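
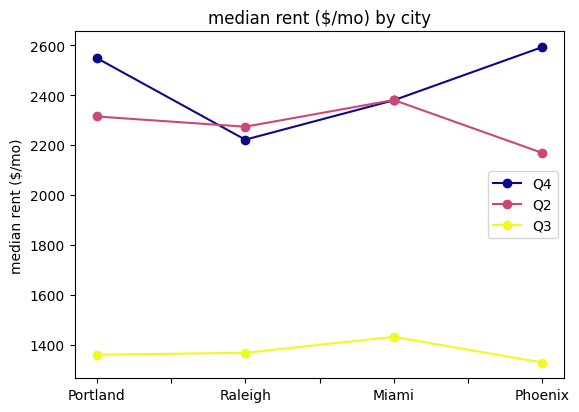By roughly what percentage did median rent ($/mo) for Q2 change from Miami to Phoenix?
Miami ≈ 2400, Phoenix ≈ 2200; (2200 − 2400) / 2400 ≈ -8.3%.

≈ -8.3%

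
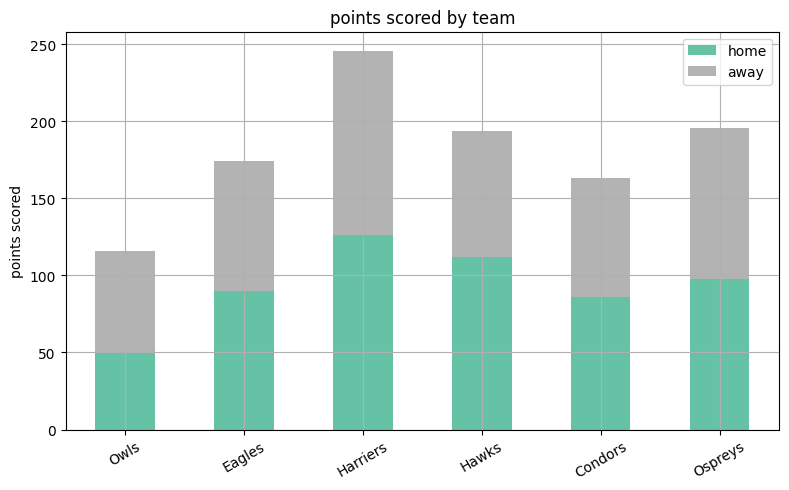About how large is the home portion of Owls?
≈ 50

home top ≈ 50, bottom ≈ 0; segment ≈ 50.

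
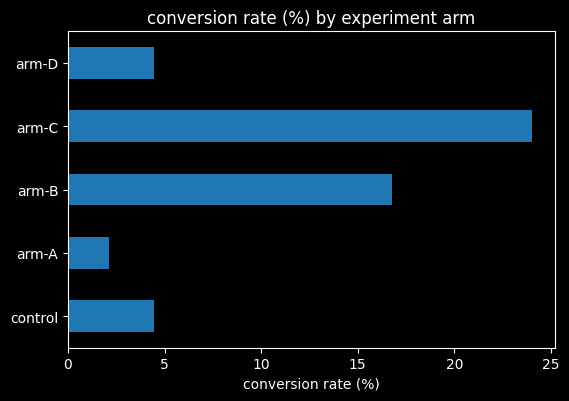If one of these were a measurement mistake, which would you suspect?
arm-C ≈ 24; the rest sit between ≈ 2 and ≈ 16.

arm-C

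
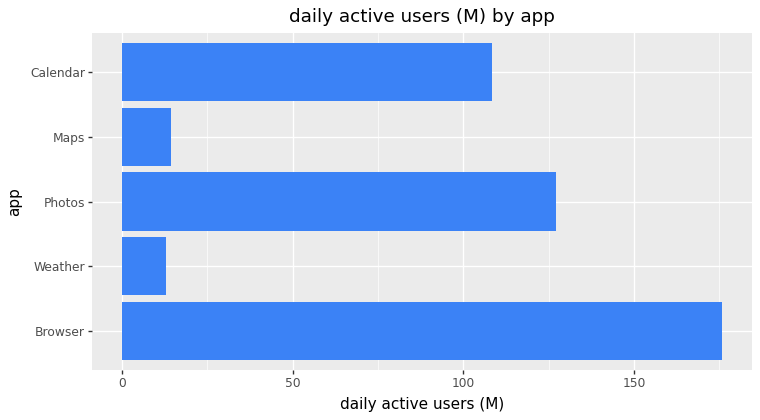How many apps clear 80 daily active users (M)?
Above 80: Browser, Photos, Calendar.

3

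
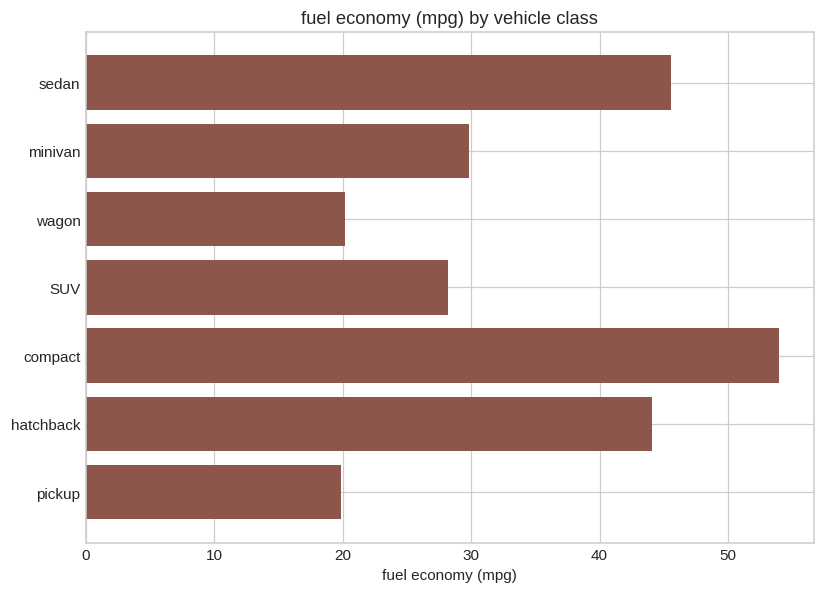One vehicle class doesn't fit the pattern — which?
compact

compact ≈ 55; the rest sit between ≈ 20 and ≈ 45.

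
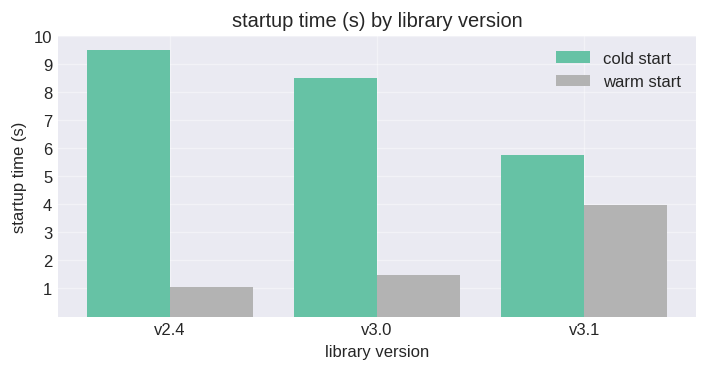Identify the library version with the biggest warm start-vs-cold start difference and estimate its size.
v2.4: warm start ≈ 1, cold start ≈ 10 → gap ≈ 9. Next-largest (v3.0) is only ≈ 7.

v2.4, ≈ 9 s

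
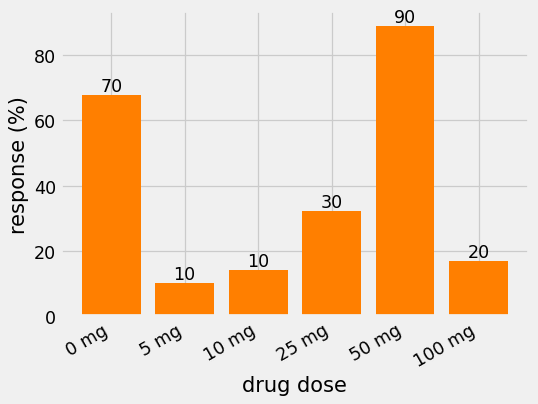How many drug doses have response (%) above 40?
2

Above 40: 0 mg, 50 mg.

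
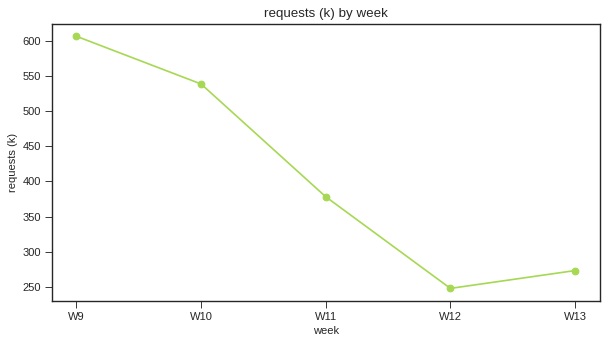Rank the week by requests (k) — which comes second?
W10

Top 3: W9 ≈ 600, W10 ≈ 550, W11 ≈ 400.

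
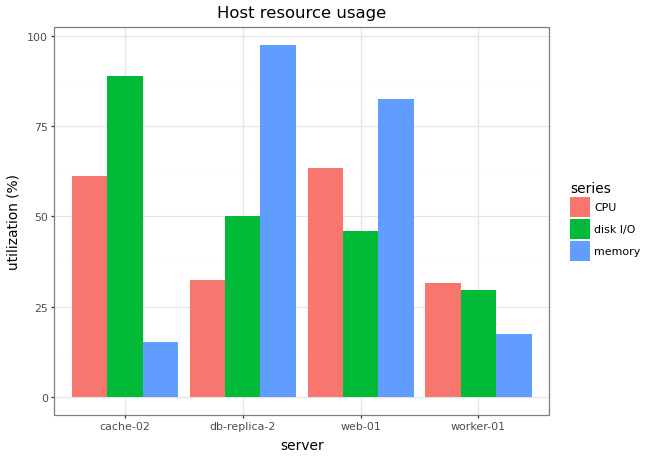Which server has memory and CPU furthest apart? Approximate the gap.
db-replica-2: memory ≈ 100, CPU ≈ 30 → gap ≈ 70. Next-largest (cache-02) is only ≈ 40.

db-replica-2, ≈ 70 %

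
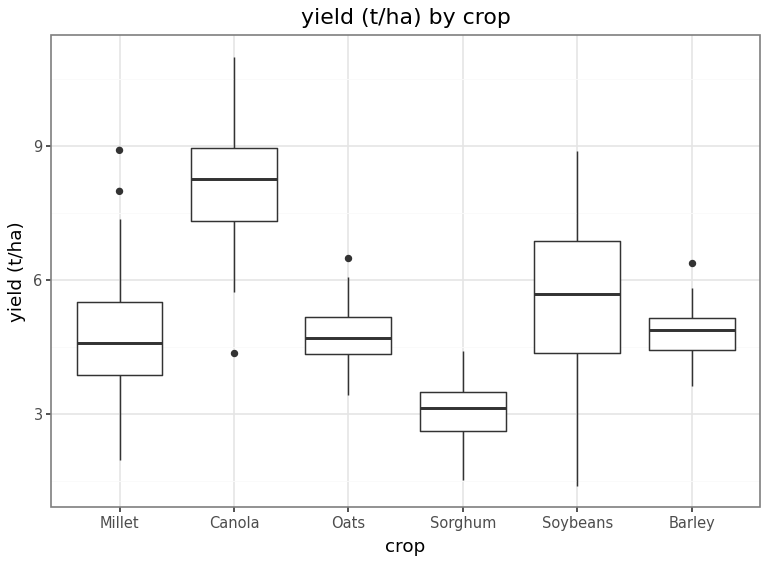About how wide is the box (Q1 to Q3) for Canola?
Q3 ≈ 9.0, Q1 ≈ 7.5; IQR ≈ 1.5.

≈ 1.5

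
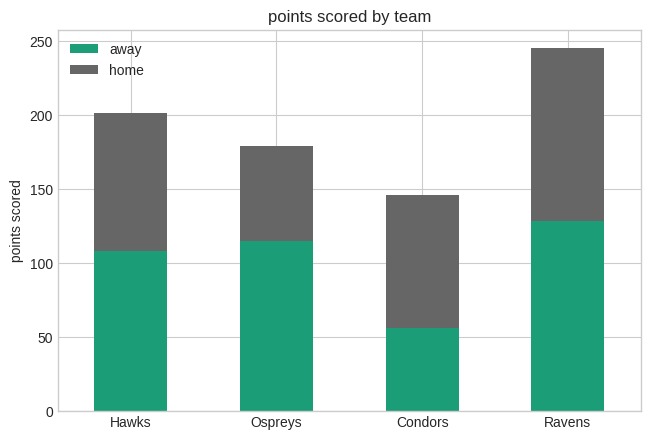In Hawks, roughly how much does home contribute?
home top ≈ 200, bottom ≈ 100; segment ≈ 100.

≈ 100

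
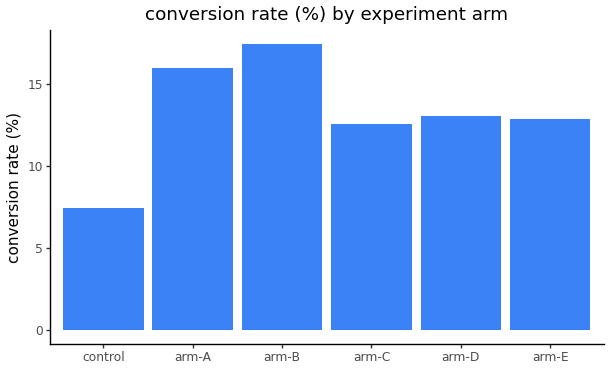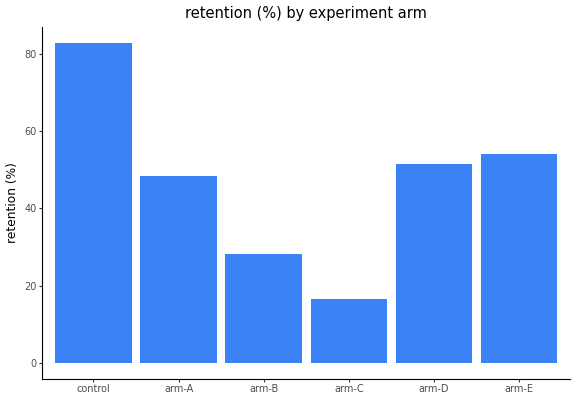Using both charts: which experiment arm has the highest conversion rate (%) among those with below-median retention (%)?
Chart 2 median retention (%) ≈ 50; below-median experiment arms: arm-A, arm-B, arm-C. Among those, arm-B has the highest conversion rate (%) (≈ 18).

arm-B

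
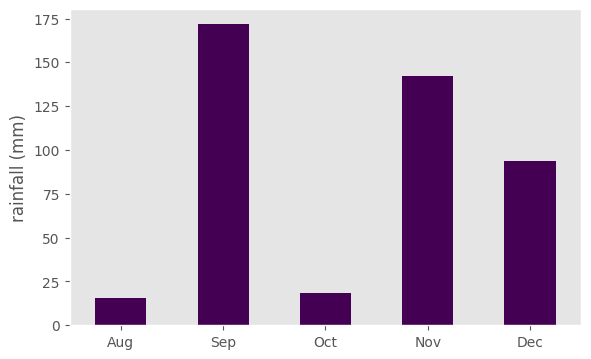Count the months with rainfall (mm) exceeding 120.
2

Above 120: Sep, Nov.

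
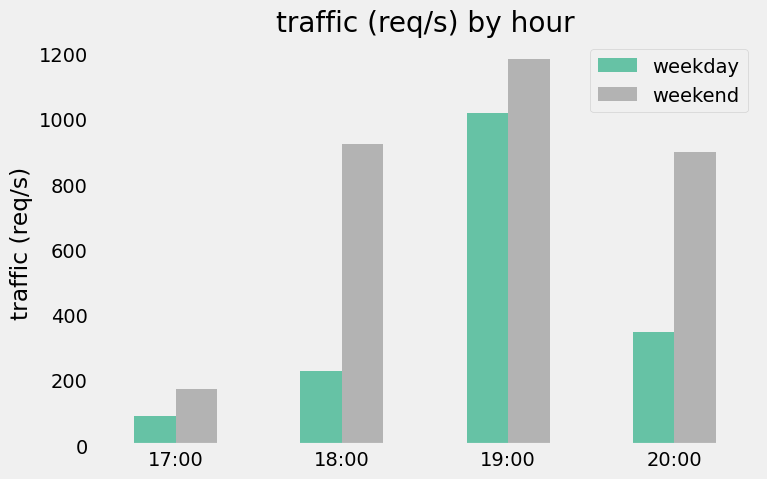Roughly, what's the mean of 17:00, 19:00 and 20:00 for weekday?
(100 + 1000 + 300) / 3 ≈ 467.

≈ 467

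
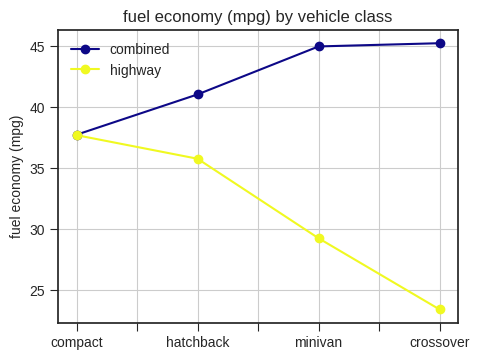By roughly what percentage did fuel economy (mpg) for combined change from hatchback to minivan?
hatchback ≈ 42, minivan ≈ 46; (46 − 42) / 42 ≈ +9.5%.

≈ +9.5%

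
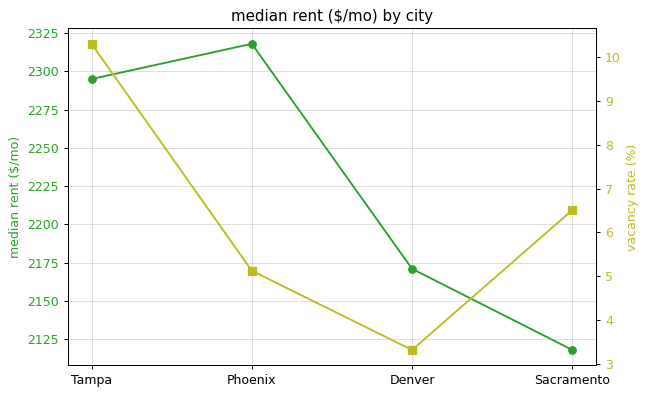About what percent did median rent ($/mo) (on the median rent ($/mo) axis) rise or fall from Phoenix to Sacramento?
Phoenix ≈ 2320, Sacramento ≈ 2120; (2120 − 2320) / 2320 ≈ -8.6%.

≈ -8.6%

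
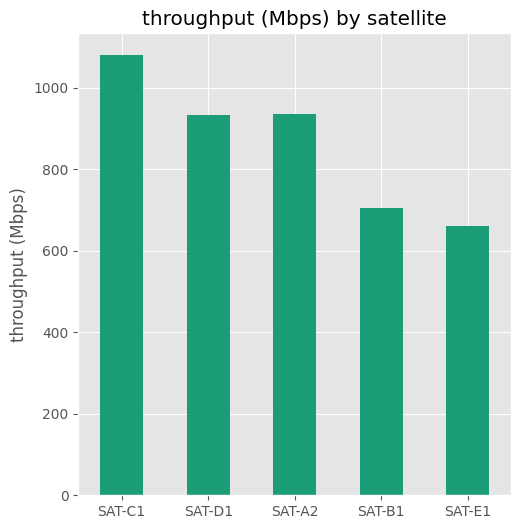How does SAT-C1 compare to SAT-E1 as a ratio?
≈ 1.57×

SAT-C1 ≈ 1100, SAT-E1 ≈ 700; 1100/700 ≈ 1.57.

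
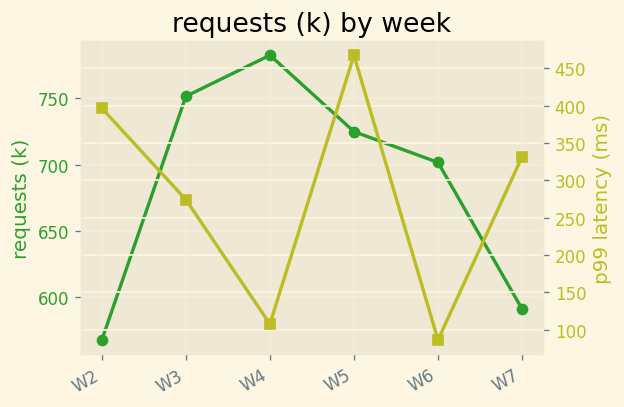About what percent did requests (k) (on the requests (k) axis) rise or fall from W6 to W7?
≈ -14.3%

W6 ≈ 700, W7 ≈ 600; (600 − 700) / 700 ≈ -14.3%.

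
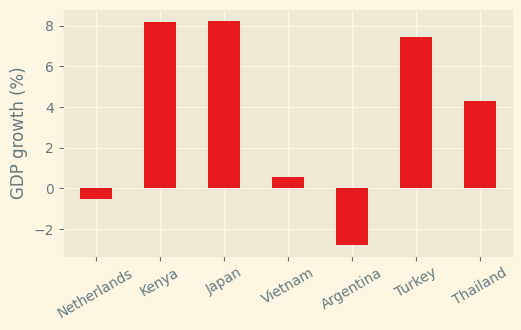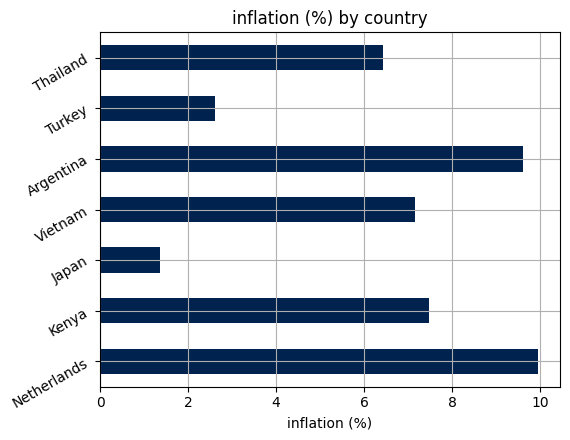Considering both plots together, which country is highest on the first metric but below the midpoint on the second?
Chart 2 median inflation (%) ≈ 7; below-median countries: Japan, Turkey, Thailand. Among those, Japan has the highest GDP growth (%) (≈ 8).

Japan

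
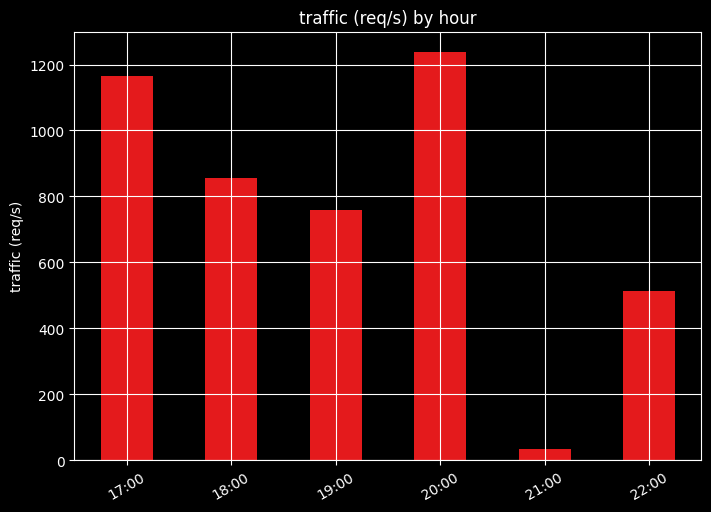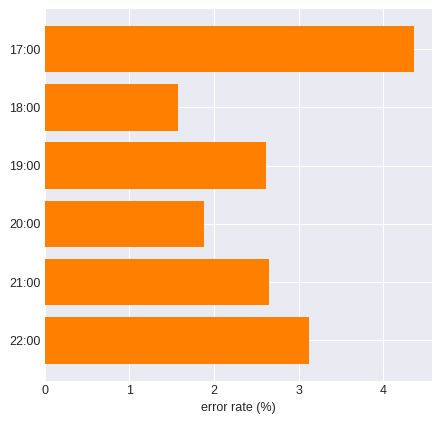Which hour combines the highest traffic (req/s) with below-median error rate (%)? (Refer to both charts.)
Chart 2 median error rate (%) ≈ 2.5; below-median hours: 18:00, 19:00, 20:00. Among those, 20:00 has the highest traffic (req/s) (≈ 1200).

20:00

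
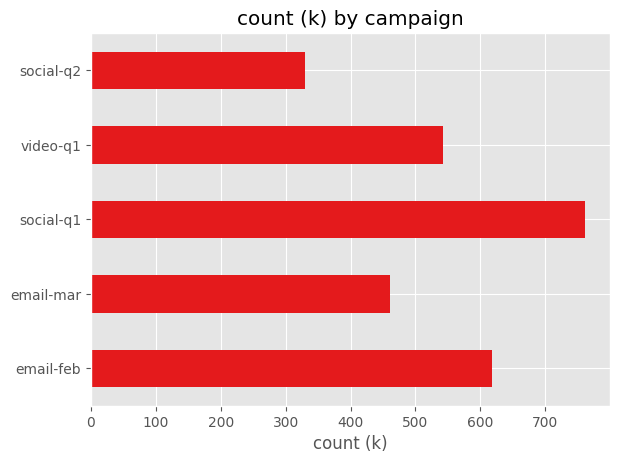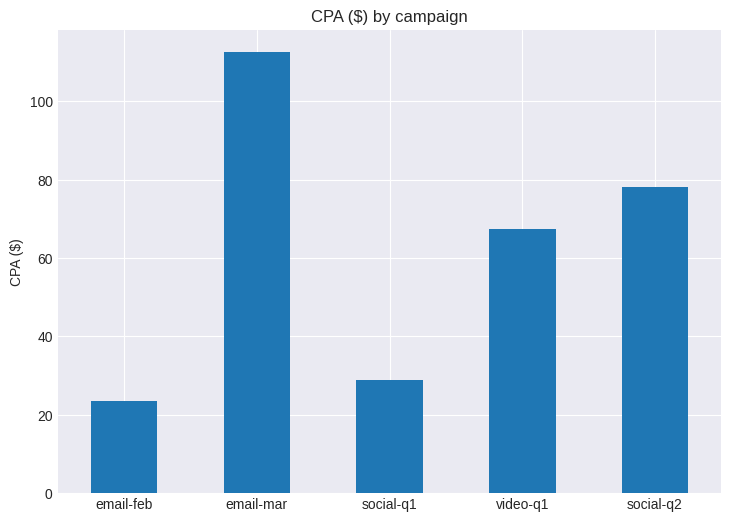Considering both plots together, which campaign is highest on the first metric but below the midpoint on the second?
social-q1

Chart 2 median CPA ($) ≈ 60; below-median campaigns: email-feb, social-q1. Among those, social-q1 has the highest count (k) (≈ 800).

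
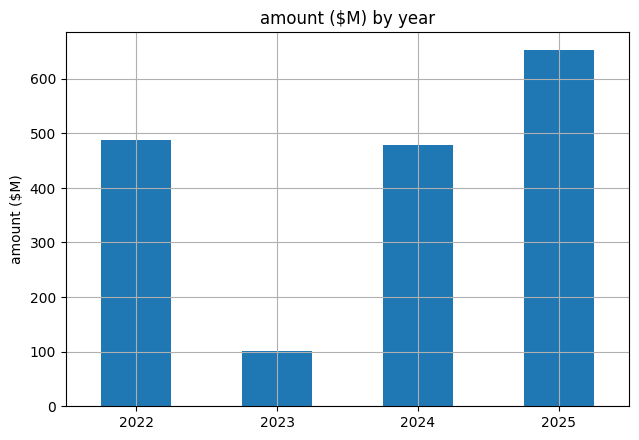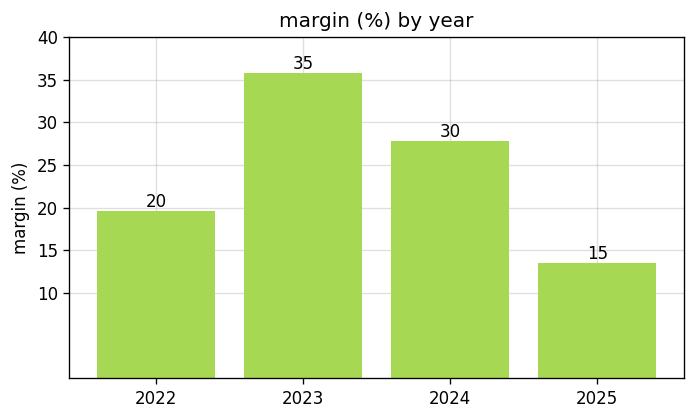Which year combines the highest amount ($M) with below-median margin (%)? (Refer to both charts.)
2025

Chart 2 median margin (%) ≈ 25; below-median years: 2022, 2025. Among those, 2025 has the highest amount ($M) (≈ 700).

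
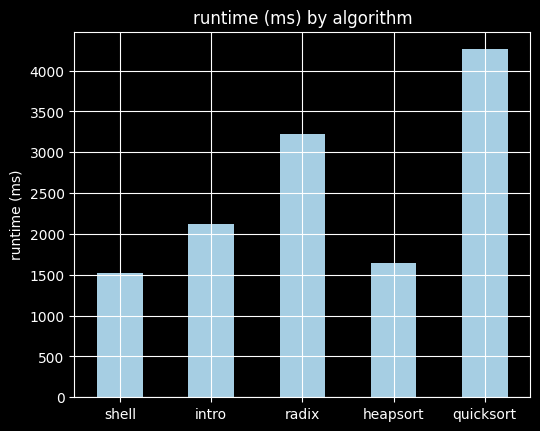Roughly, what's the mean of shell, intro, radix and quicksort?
≈ 2750

(1500 + 2000 + 3000 + 4500) / 4 ≈ 2750.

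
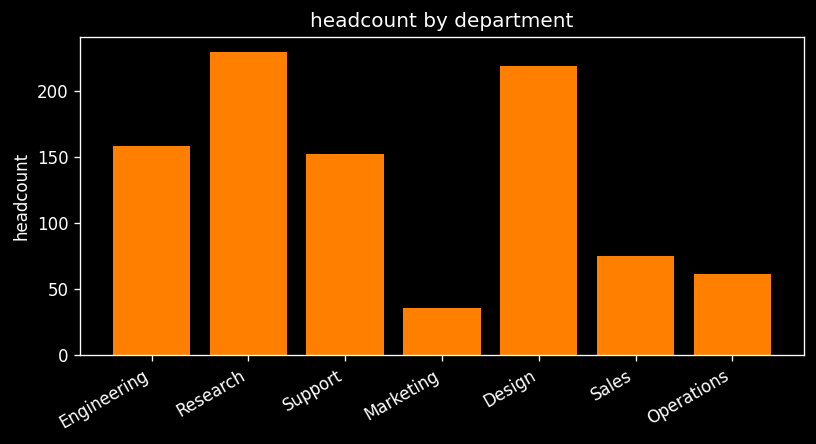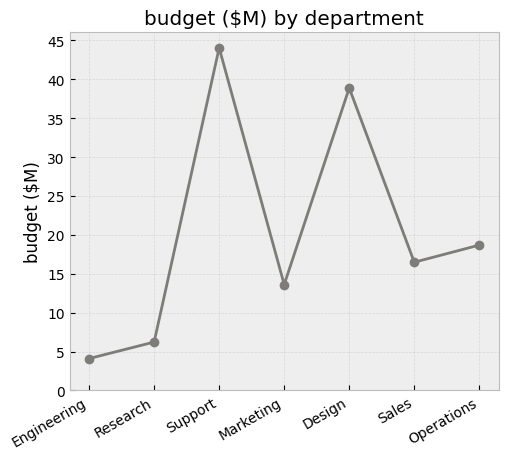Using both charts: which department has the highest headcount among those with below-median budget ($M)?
Research

Chart 2 median budget ($M) ≈ 15; below-median departments: Engineering, Research, Marketing. Among those, Research has the highest headcount (≈ 225).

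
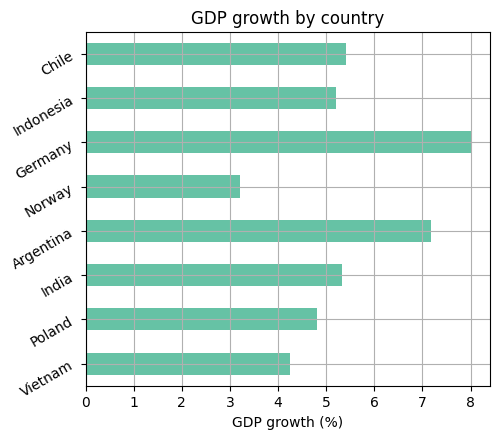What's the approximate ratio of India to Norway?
India ≈ 5, Norway ≈ 3; 5/3 ≈ 1.67.

≈ 1.67×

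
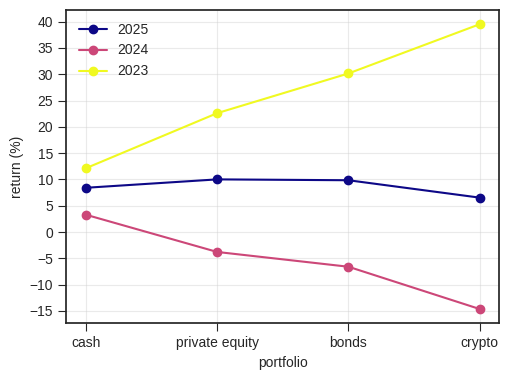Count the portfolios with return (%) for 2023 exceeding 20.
Above 20: private equity, bonds, crypto.

3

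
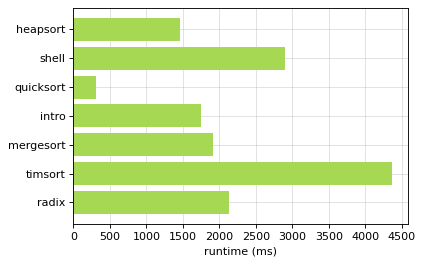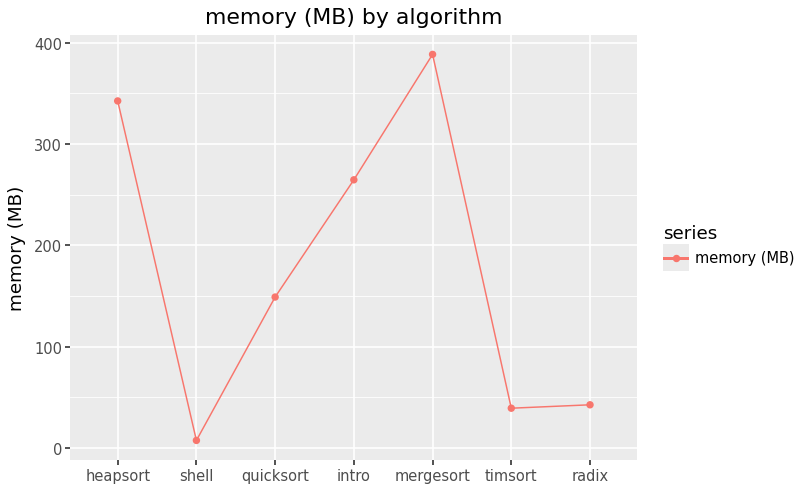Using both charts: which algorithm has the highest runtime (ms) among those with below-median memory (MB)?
timsort

Chart 2 median memory (MB) ≈ 150; below-median algorithms: shell, timsort, radix. Among those, timsort has the highest runtime (ms) (≈ 4500).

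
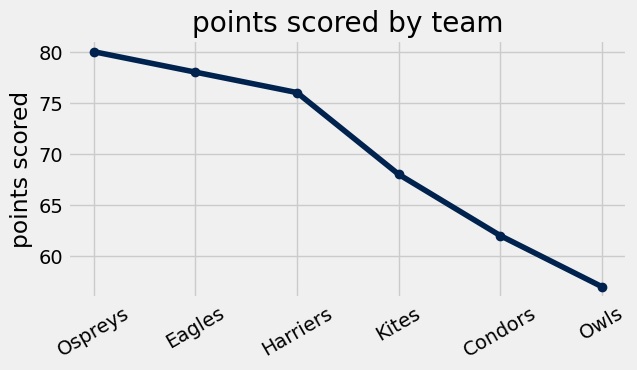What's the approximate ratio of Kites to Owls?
≈ 1.21×

Kites ≈ 68, Owls ≈ 56; 68/56 ≈ 1.21.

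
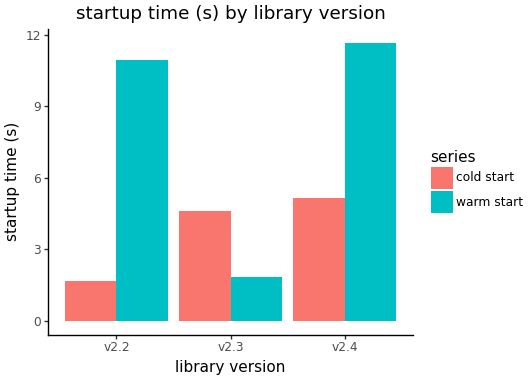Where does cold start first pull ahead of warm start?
v2.2: cold start ≈ 2 vs warm start ≈ 11 (not yet); v2.3: cold start ≈ 5 vs warm start ≈ 2 (first crossover).

v2.3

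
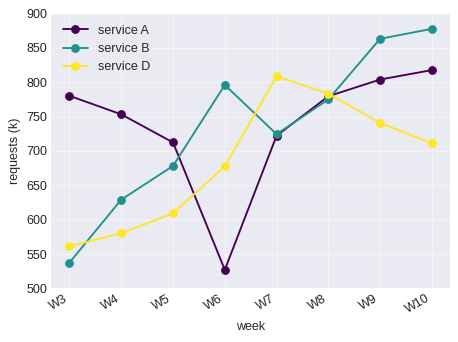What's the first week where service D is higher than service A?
W5: service D ≈ 600 vs service A ≈ 700 (not yet); W6: service D ≈ 700 vs service A ≈ 550 (first crossover).

W6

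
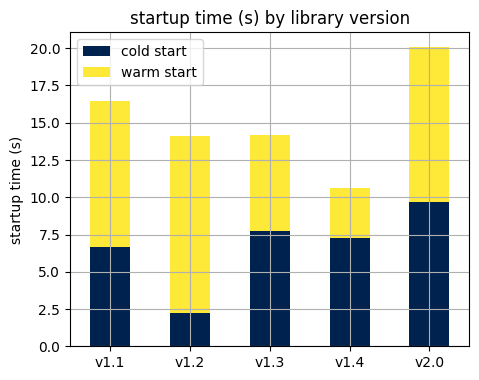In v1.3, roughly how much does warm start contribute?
≈ 6

warm start top ≈ 14, bottom ≈ 8; segment ≈ 6.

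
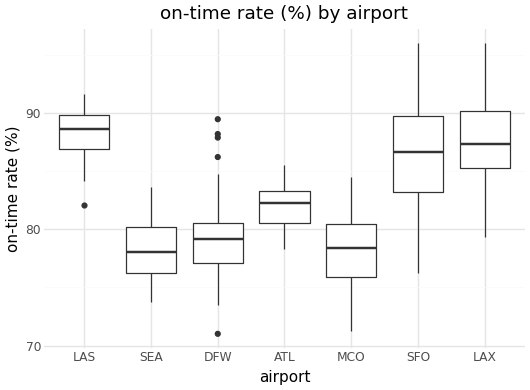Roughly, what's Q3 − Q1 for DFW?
≈ 4

Q3 ≈ 81, Q1 ≈ 77; IQR ≈ 4.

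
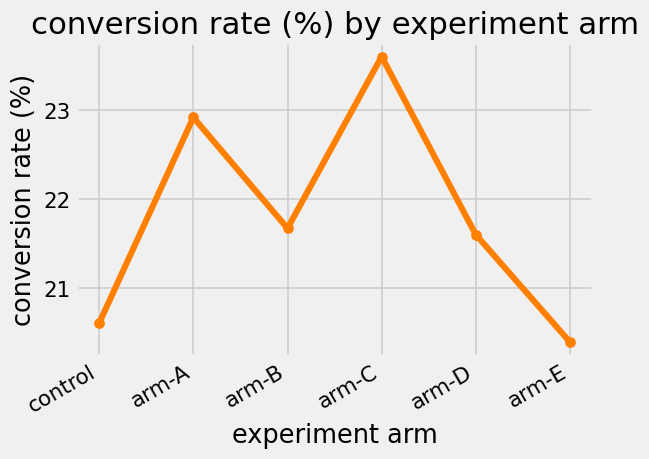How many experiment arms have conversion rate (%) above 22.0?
Above 22.0: arm-A, arm-C.

2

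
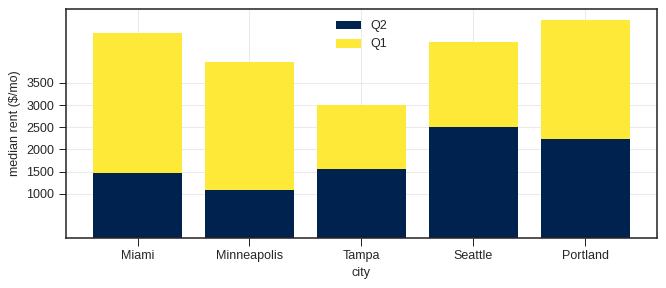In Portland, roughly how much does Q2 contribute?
Q2 top ≈ 2000, bottom ≈ 0; segment ≈ 2000.

≈ 2000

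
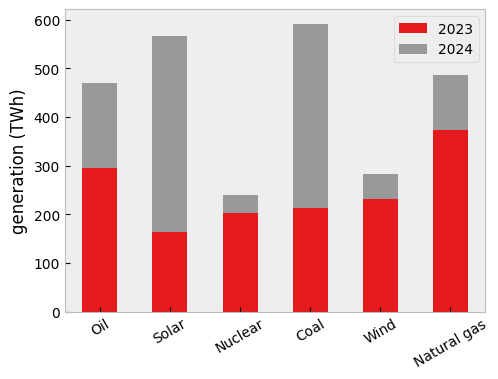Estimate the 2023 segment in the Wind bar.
≈ 250

2023 top ≈ 250, bottom ≈ 0; segment ≈ 250.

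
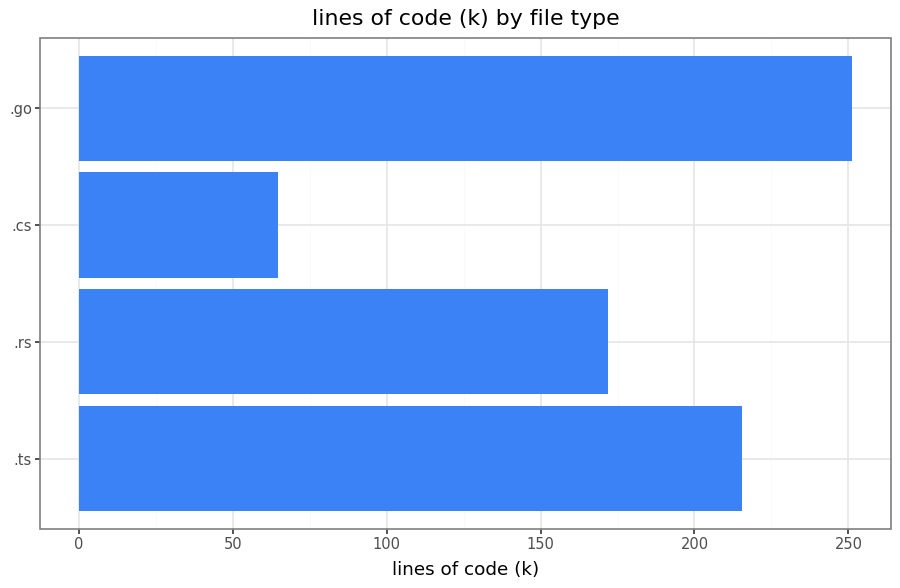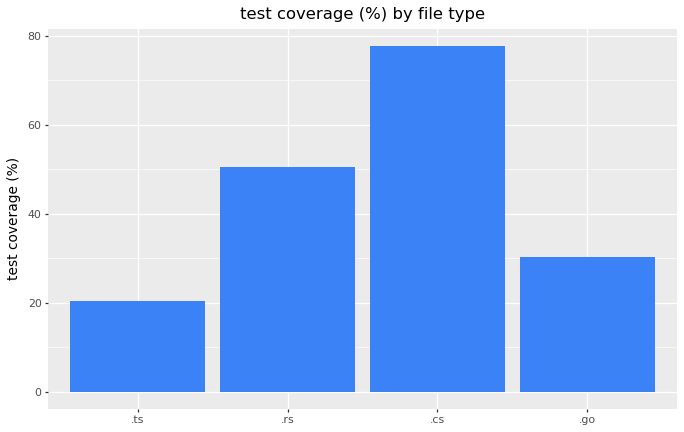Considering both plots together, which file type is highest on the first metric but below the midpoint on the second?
Chart 2 median test coverage (%) ≈ 40; below-median file types: .ts, .go. Among those, .go has the highest lines of code (k) (≈ 250).

.go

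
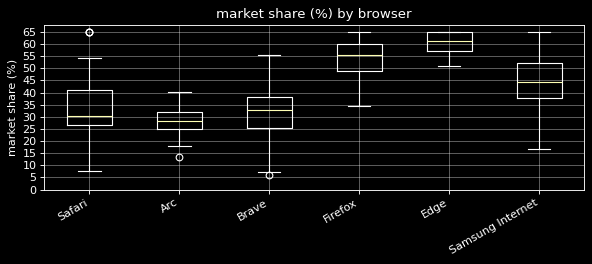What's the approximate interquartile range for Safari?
Q3 ≈ 40, Q1 ≈ 25; IQR ≈ 15.

≈ 15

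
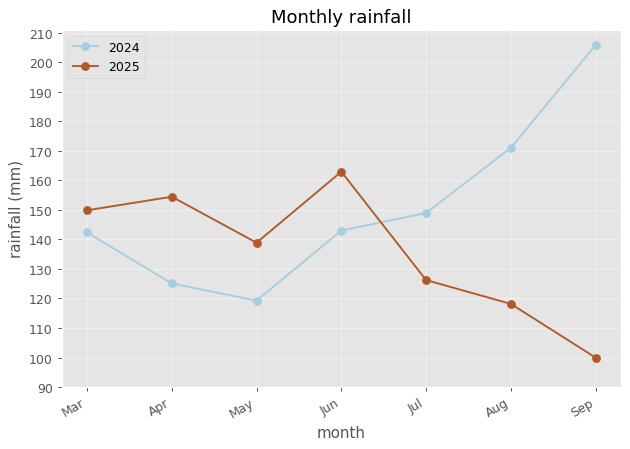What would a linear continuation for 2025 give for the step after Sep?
Last three: 130, 120, 100 → slope ≈ -15/step → next ≈ 85.

≈ 85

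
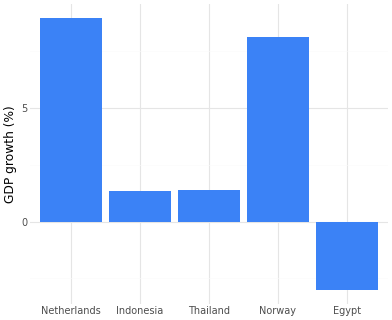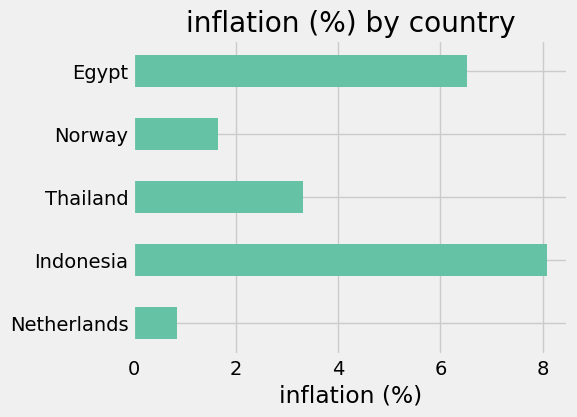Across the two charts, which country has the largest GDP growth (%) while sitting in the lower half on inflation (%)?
Chart 2 median inflation (%) ≈ 3; below-median countries: Netherlands, Norway. Among those, Netherlands has the highest GDP growth (%) (≈ 9).

Netherlands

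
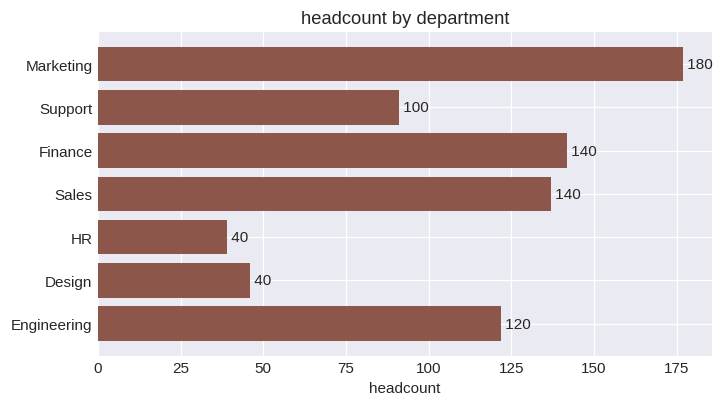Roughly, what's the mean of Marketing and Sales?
(180 + 140) / 2 ≈ 160.

≈ 160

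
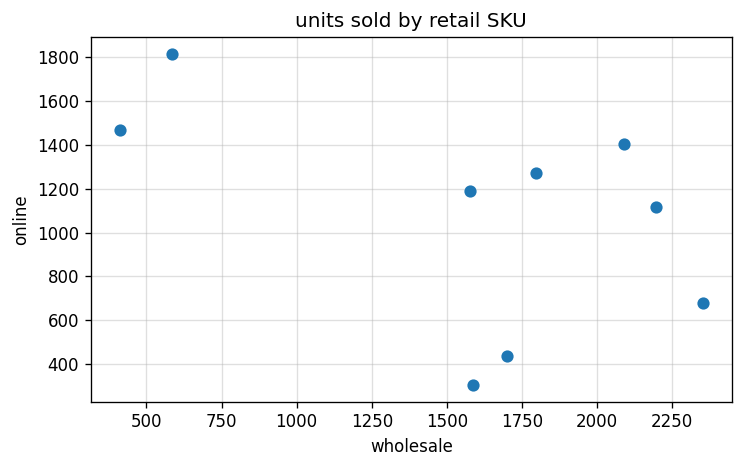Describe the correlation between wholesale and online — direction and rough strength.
negative, moderate

Points are negatively correlated; moderate (|r| ≈ 0.5).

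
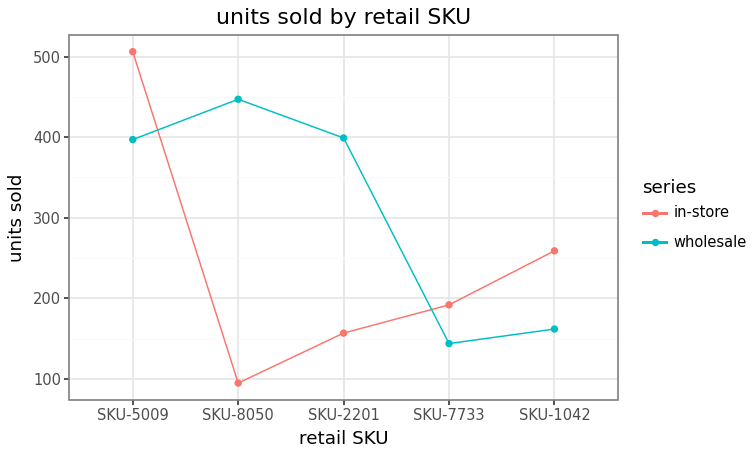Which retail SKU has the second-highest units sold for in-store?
SKU-1042

Top 3 for in-store: SKU-5009 ≈ 500, SKU-1042 ≈ 250, SKU-7733 ≈ 200.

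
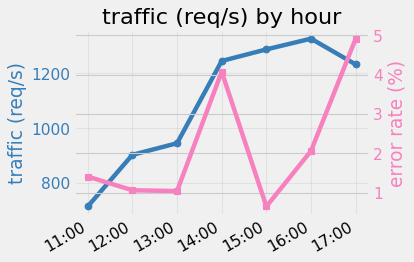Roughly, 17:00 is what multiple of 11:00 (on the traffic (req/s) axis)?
17:00 ≈ 1200, 11:00 ≈ 700; 1200/700 ≈ 1.71.

≈ 1.71×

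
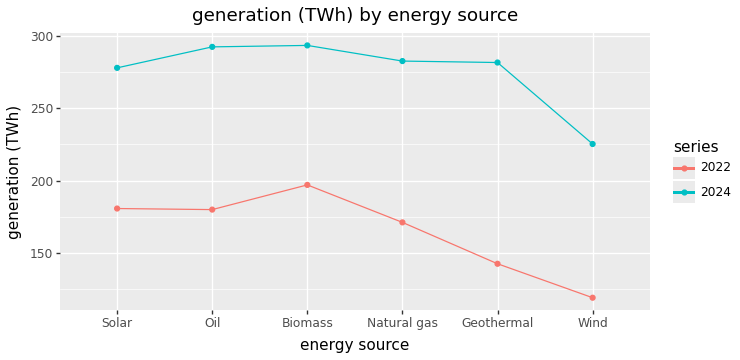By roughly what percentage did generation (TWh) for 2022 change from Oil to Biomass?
Oil ≈ 180, Biomass ≈ 200; (200 − 180) / 180 ≈ +11.1%.

≈ +11.1%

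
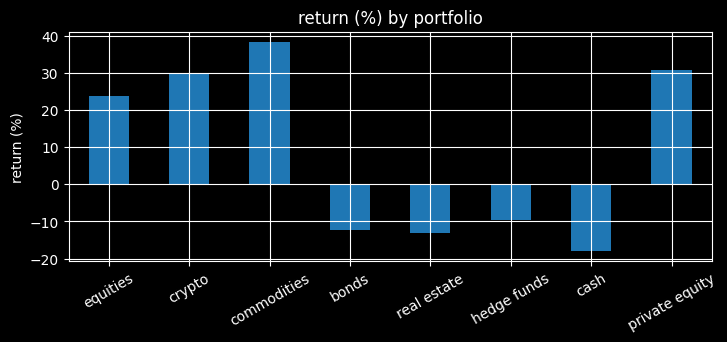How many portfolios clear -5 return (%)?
Above -5: equities, crypto, commodities, private equity.

4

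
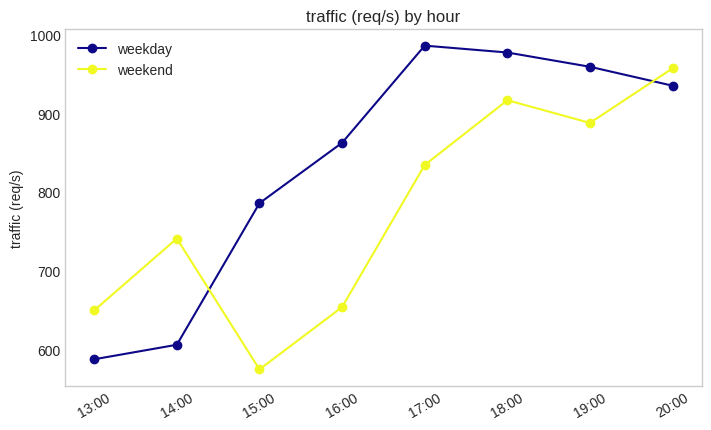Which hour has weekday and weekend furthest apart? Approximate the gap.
15:00: weekday ≈ 800, weekend ≈ 550 → gap ≈ 250. Next-largest (16:00) is only ≈ 200.

15:00, ≈ 250 req/s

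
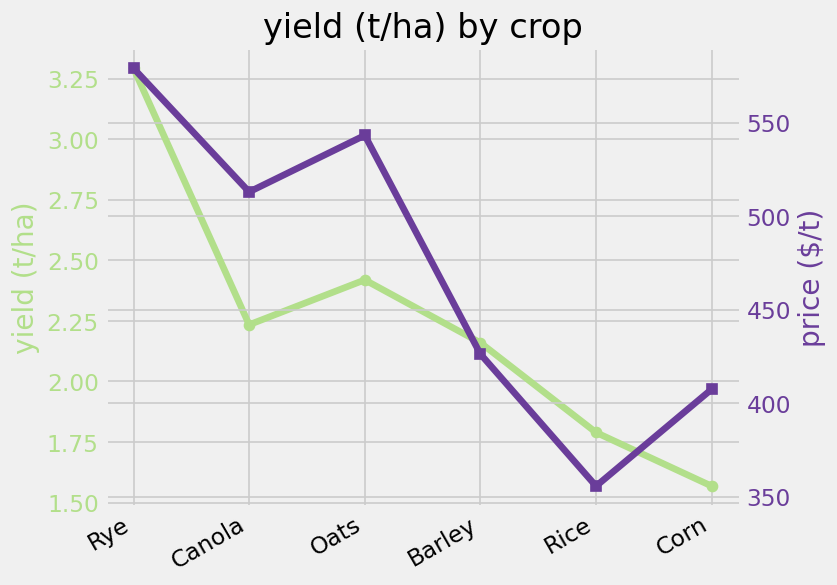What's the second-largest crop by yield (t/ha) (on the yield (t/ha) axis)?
Oats

Top 3 (on the yield (t/ha) axis): Rye ≈ 3.2, Oats ≈ 2.4, Canola ≈ 2.2.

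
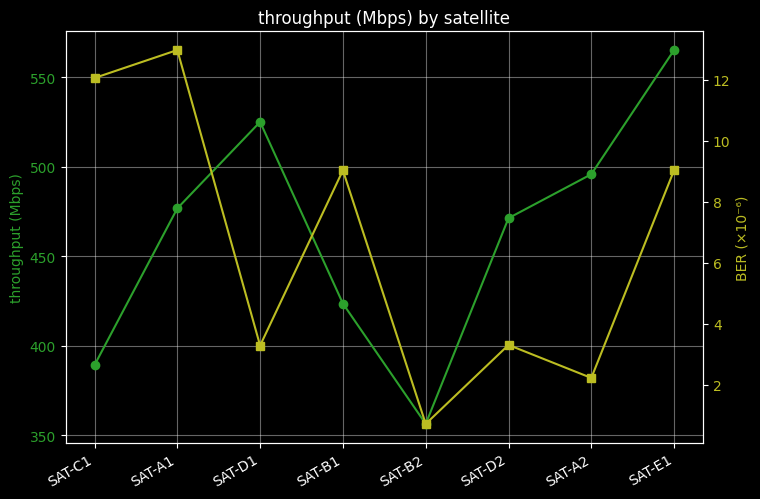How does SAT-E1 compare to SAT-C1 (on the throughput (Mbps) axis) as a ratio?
≈ 1.47×

SAT-E1 ≈ 560, SAT-C1 ≈ 380; 560/380 ≈ 1.47.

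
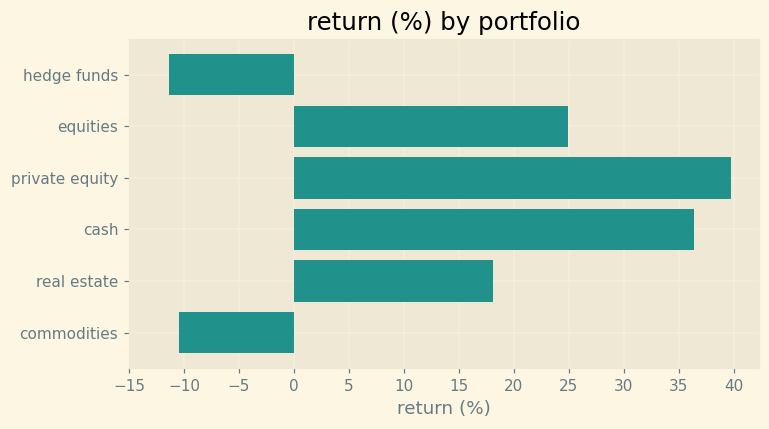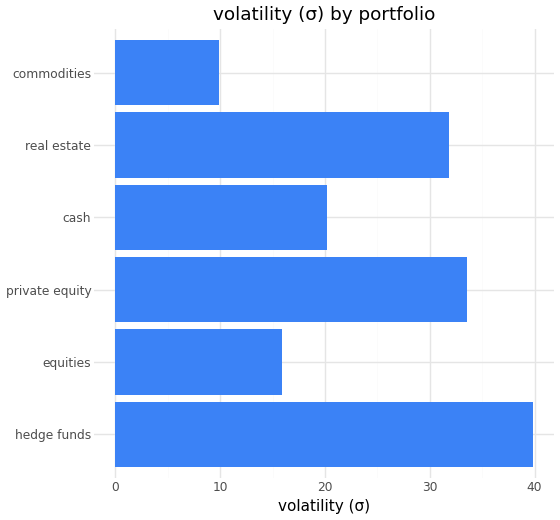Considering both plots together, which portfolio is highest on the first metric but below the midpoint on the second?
cash

Chart 2 median volatility (σ) ≈ 25; below-median portfolios: equities, cash, commodities. Among those, cash has the highest return (%) (≈ 35).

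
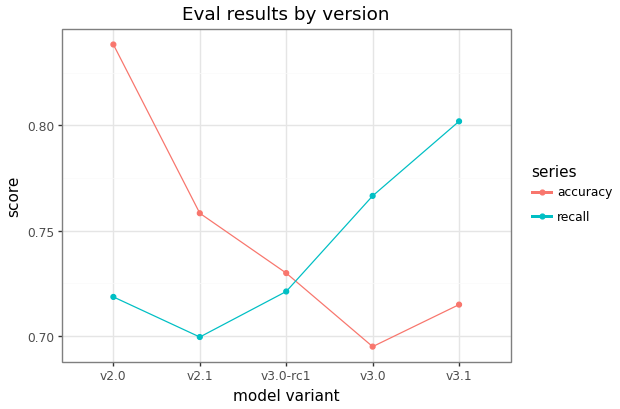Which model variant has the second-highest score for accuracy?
Top 3 for accuracy: v2.0 ≈ 0.84, v2.1 ≈ 0.76, v3.0-rc1 ≈ 0.72.

v2.1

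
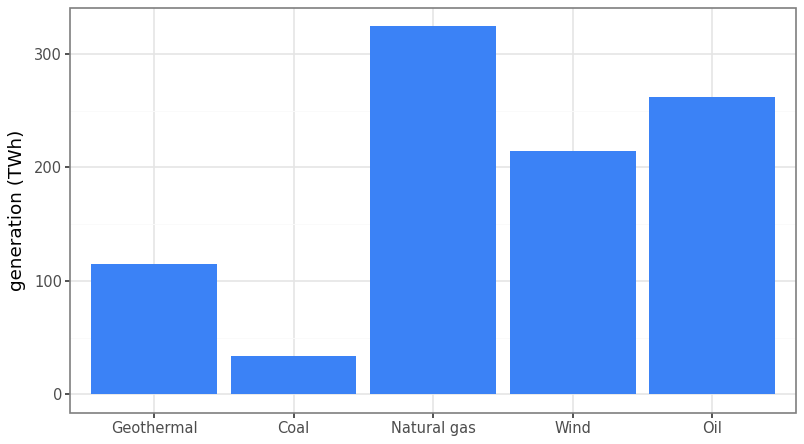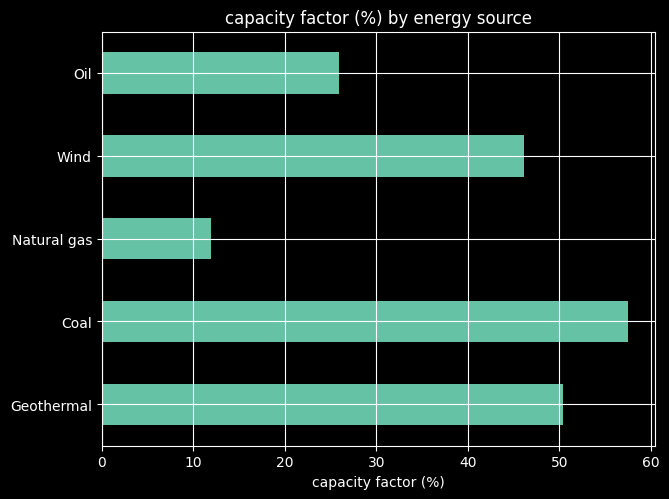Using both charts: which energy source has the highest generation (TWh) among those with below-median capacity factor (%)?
Natural gas

Chart 2 median capacity factor (%) ≈ 50; below-median energy sources: Natural gas, Oil. Among those, Natural gas has the highest generation (TWh) (≈ 300).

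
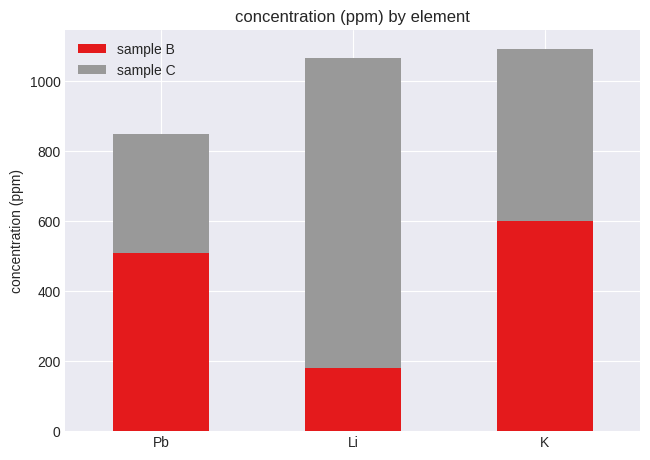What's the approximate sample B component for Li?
≈ 200

sample B top ≈ 200, bottom ≈ 0; segment ≈ 200.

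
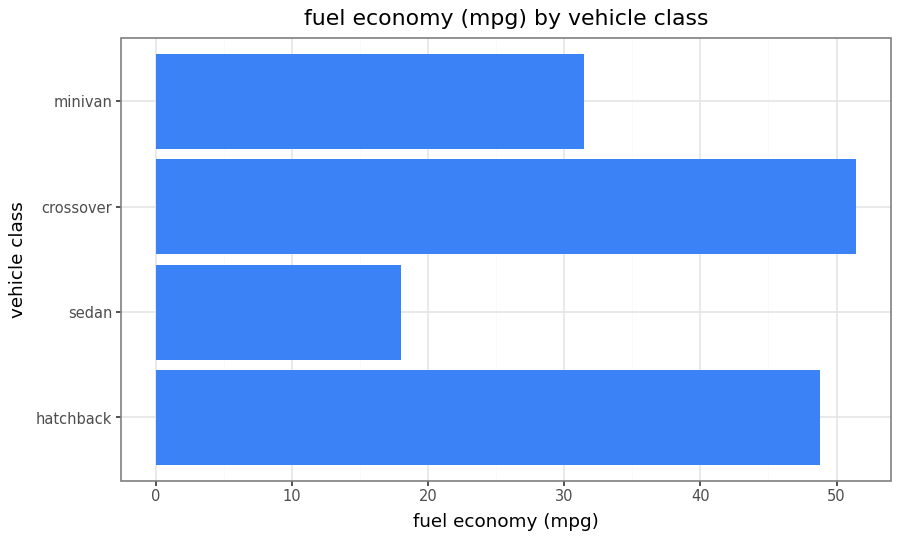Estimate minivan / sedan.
minivan ≈ 30, sedan ≈ 20; 30/20 ≈ 1.5.

≈ 1.5×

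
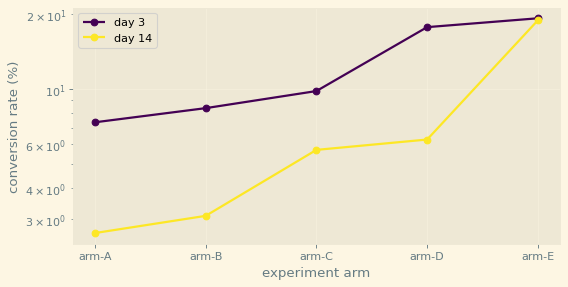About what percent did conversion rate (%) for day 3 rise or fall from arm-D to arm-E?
≈ +11.1%

arm-D ≈ 18, arm-E ≈ 20; (20 − 18) / 18 ≈ +11.1%.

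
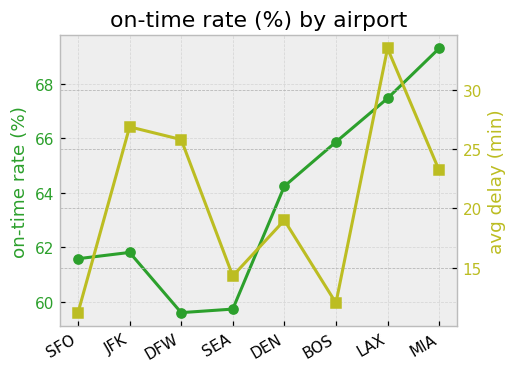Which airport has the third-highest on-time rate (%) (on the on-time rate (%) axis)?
BOS

Top 4 (on the on-time rate (%) axis): MIA ≈ 69, LAX ≈ 67, BOS ≈ 66, DEN ≈ 64.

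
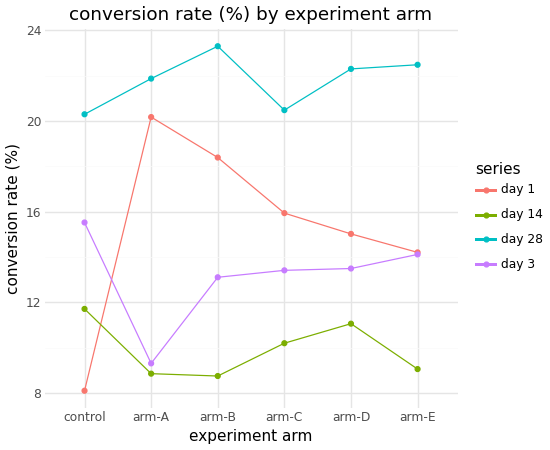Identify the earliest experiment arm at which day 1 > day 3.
control: day 1 ≈ 8 vs day 3 ≈ 16 (not yet); arm-A: day 1 ≈ 20 vs day 3 ≈ 10 (first crossover).

arm-A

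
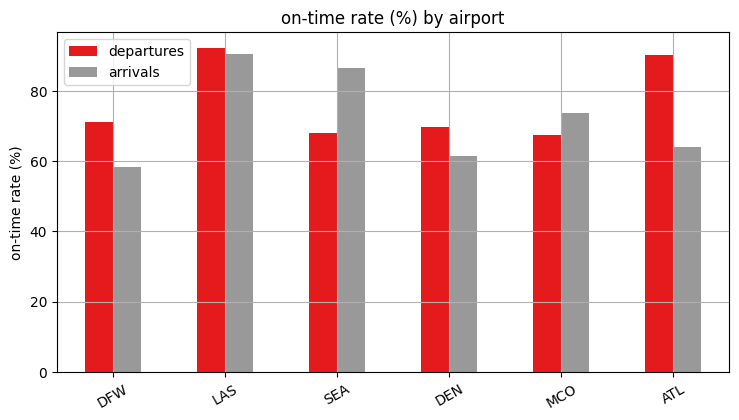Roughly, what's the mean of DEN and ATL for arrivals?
≈ 60

(60 + 60) / 2 ≈ 60.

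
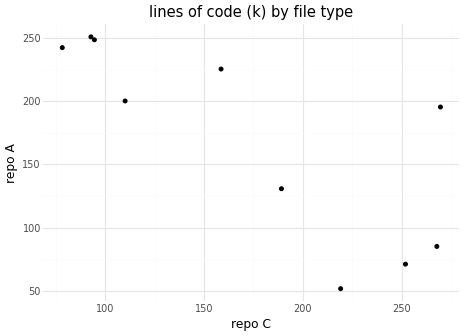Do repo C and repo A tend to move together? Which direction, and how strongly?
Points are negatively correlated; strong (|r| ≈ 0.8).

negative, strong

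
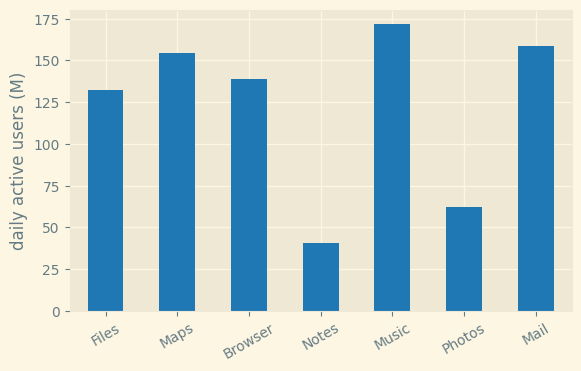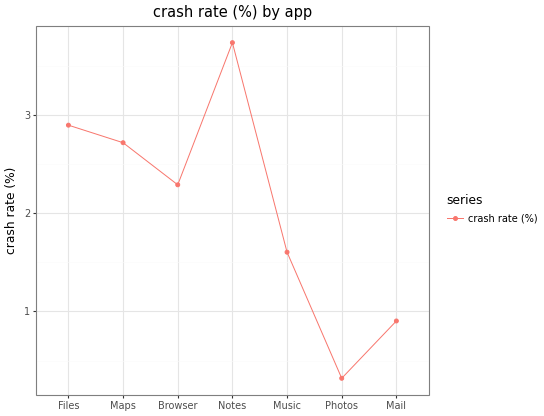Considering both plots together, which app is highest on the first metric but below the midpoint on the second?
Music

Chart 2 median crash rate (%) ≈ 2.5; below-median apps: Music, Photos, Mail. Among those, Music has the highest daily active users (M) (≈ 180).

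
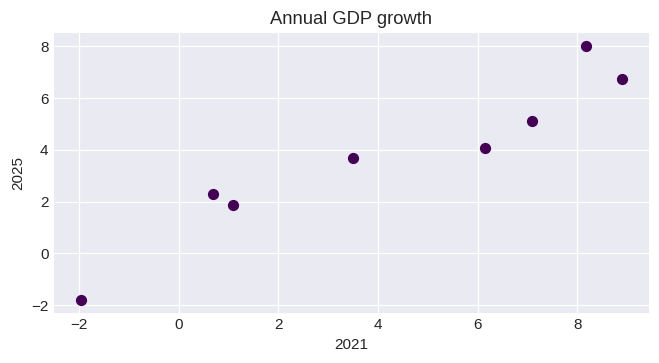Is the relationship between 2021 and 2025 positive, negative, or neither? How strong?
Points are positively correlated; strong (|r| ≈ 0.9).

positive, strong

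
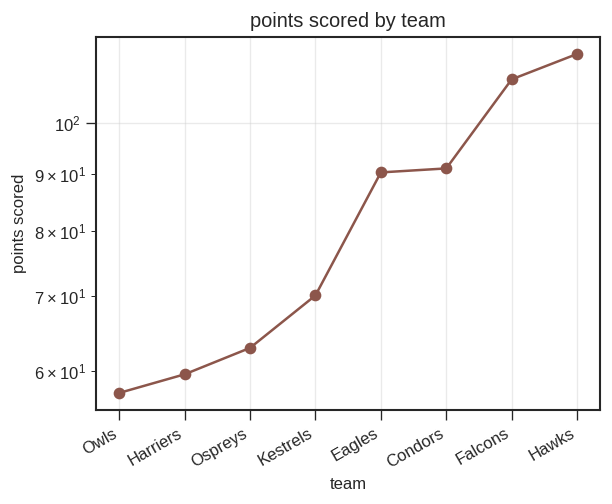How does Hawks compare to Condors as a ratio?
Hawks ≈ 115, Condors ≈ 90; 115/90 ≈ 1.28.

≈ 1.28×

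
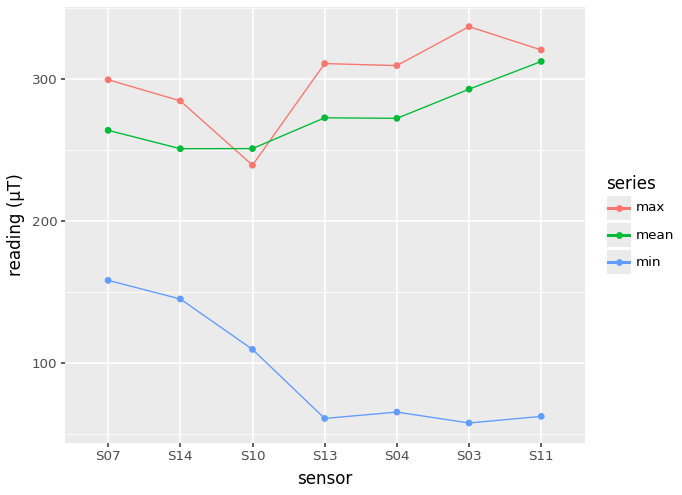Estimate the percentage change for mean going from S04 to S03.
S04 ≈ 275, S03 ≈ 300; (300 − 275) / 275 ≈ +9.1%.

≈ +9.1%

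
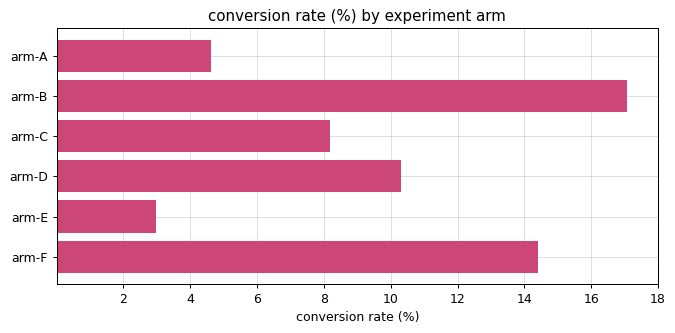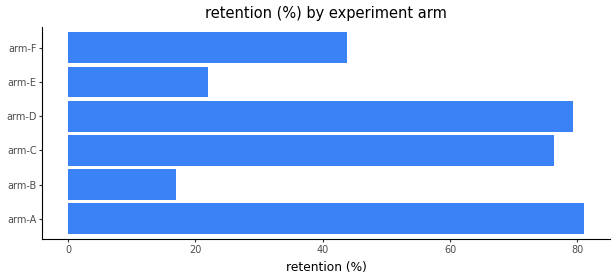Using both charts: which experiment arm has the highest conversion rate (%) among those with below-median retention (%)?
Chart 2 median retention (%) ≈ 60; below-median experiment arms: arm-B, arm-E, arm-F. Among those, arm-B has the highest conversion rate (%) (≈ 18).

arm-B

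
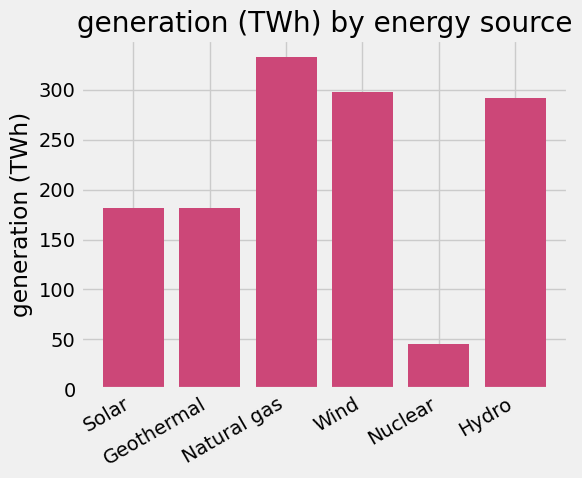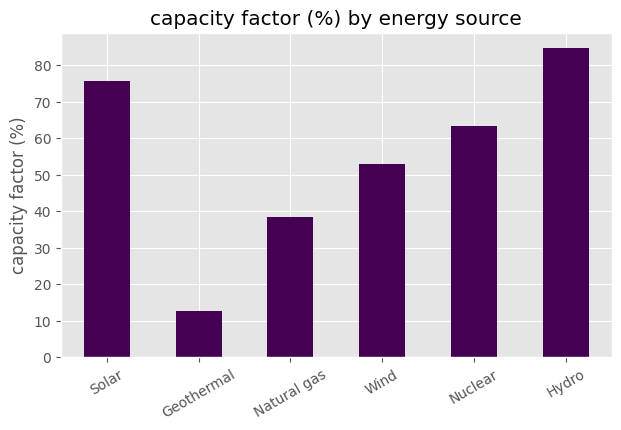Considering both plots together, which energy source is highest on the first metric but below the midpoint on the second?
Natural gas

Chart 2 median capacity factor (%) ≈ 60; below-median energy sources: Geothermal, Natural gas, Wind. Among those, Natural gas has the highest generation (TWh) (≈ 350).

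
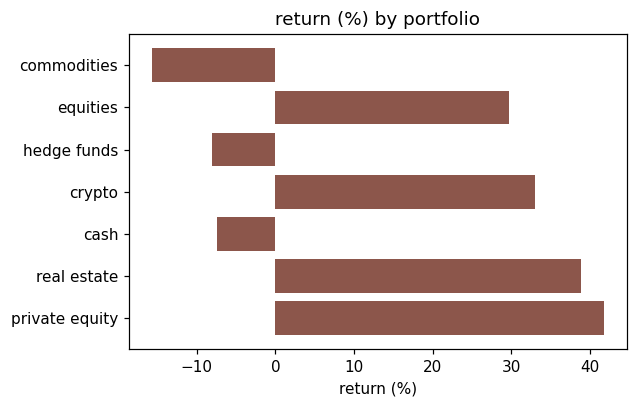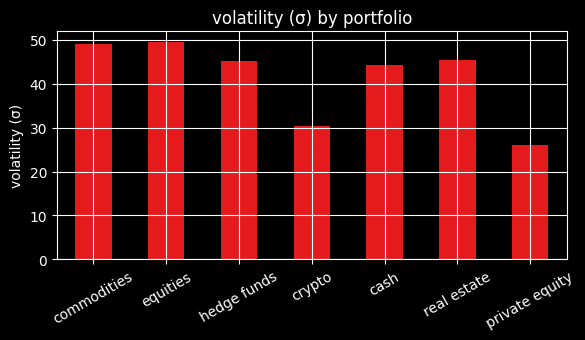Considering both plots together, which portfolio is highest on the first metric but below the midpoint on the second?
private equity

Chart 2 median volatility (σ) ≈ 45; below-median portfolios: crypto, cash, private equity. Among those, private equity has the highest return (%) (≈ 40).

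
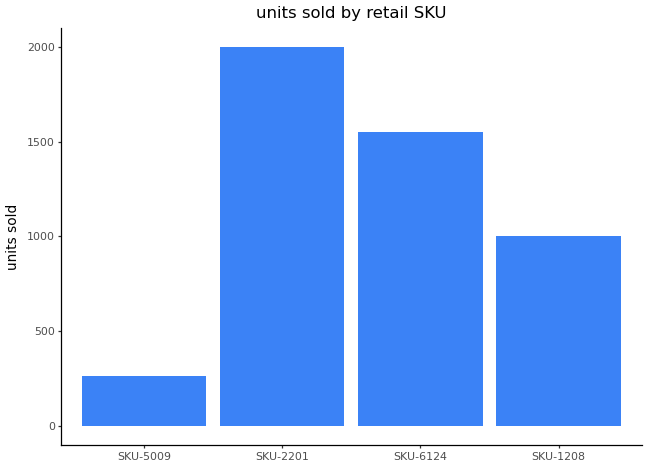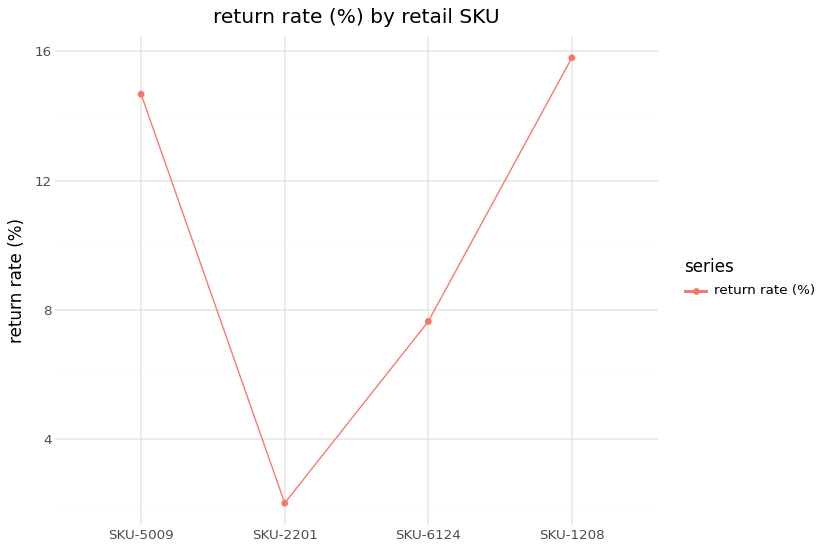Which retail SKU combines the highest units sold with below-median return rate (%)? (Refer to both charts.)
Chart 2 median return rate (%) ≈ 12; below-median retail SKUs: SKU-2201, SKU-6124. Among those, SKU-2201 has the highest units sold (≈ 2000).

SKU-2201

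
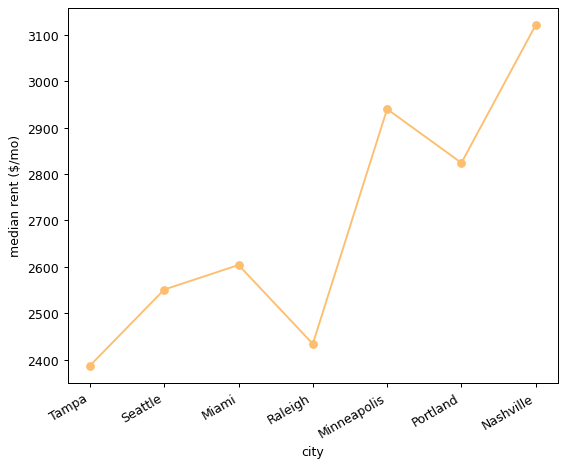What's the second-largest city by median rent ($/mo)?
Top 3: Nashville ≈ 3100, Minneapolis ≈ 2900, Portland ≈ 2800.

Minneapolis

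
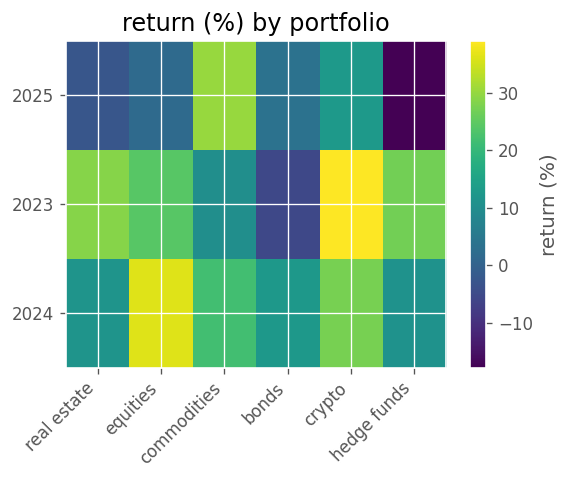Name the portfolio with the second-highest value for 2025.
crypto

Top 3 for 2025: commodities ≈ 30, crypto ≈ 15, bonds ≈ 5.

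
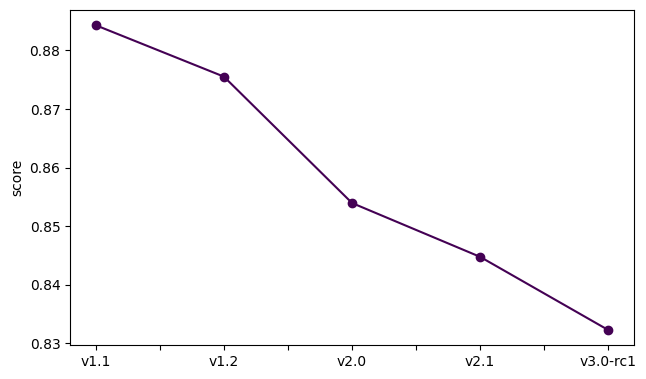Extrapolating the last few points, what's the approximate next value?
Last three: 0.85, 0.84, 0.83 → slope ≈ -0.01/step → next ≈ 0.82.

≈ 0.82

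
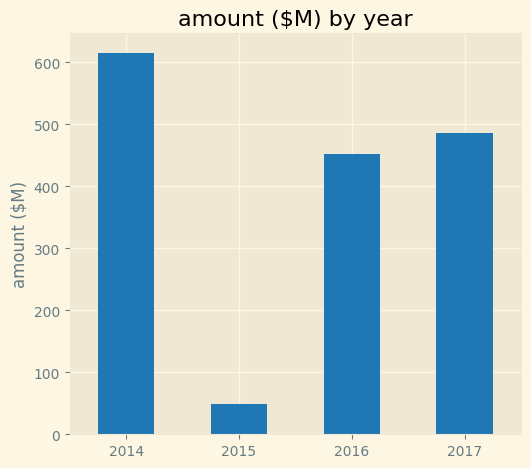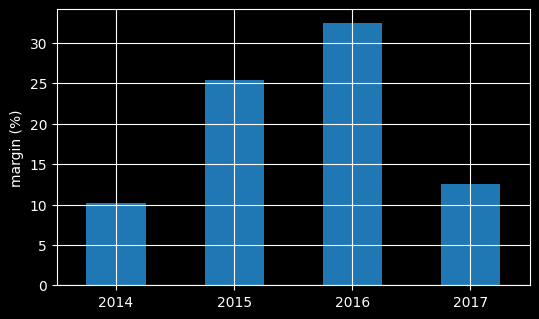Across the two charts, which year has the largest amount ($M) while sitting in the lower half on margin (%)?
2014

Chart 2 median margin (%) ≈ 20; below-median years: 2014, 2017. Among those, 2014 has the highest amount ($M) (≈ 600).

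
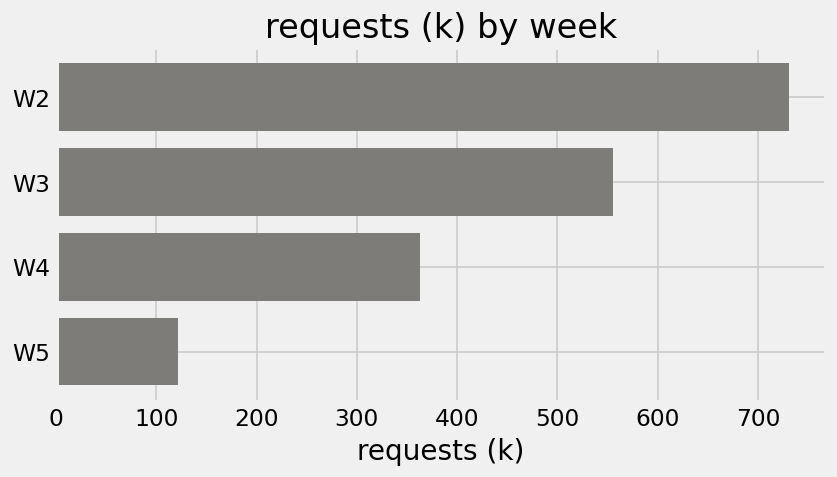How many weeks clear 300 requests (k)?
Above 300: W2, W3, W4.

3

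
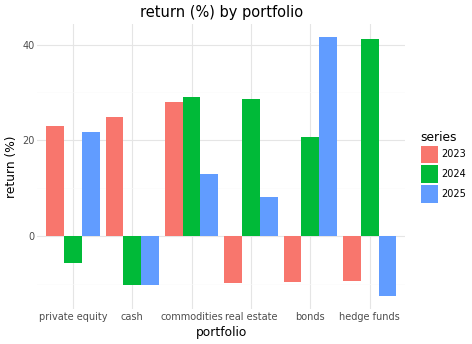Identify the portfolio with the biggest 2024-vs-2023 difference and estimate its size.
hedge funds: 2024 ≈ 40, 2023 ≈ -10 → gap ≈ 50. Next-largest (real estate) is only ≈ 40.

hedge funds, ≈ 50 %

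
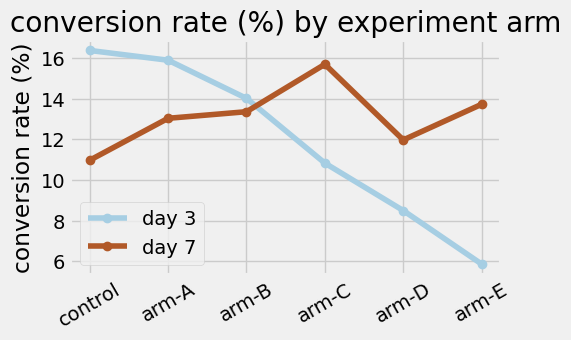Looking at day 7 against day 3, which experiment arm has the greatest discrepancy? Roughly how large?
arm-E: day 7 ≈ 14, day 3 ≈ 6 → gap ≈ 8. Next-largest (control) is only ≈ 5.

arm-E, ≈ 8 %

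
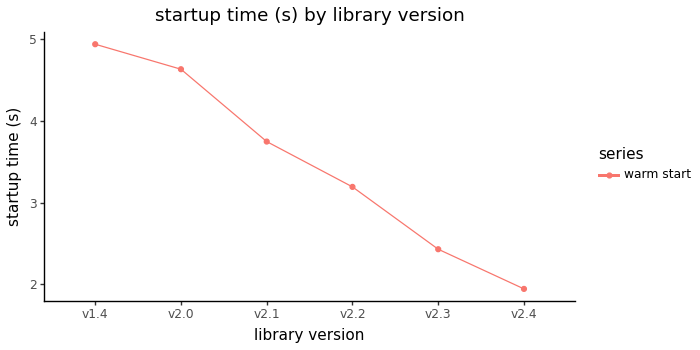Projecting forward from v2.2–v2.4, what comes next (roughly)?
≈ 1.5

Last three: 3.0, 2.5, 2.0 → slope ≈ -0.5/step → next ≈ 1.5.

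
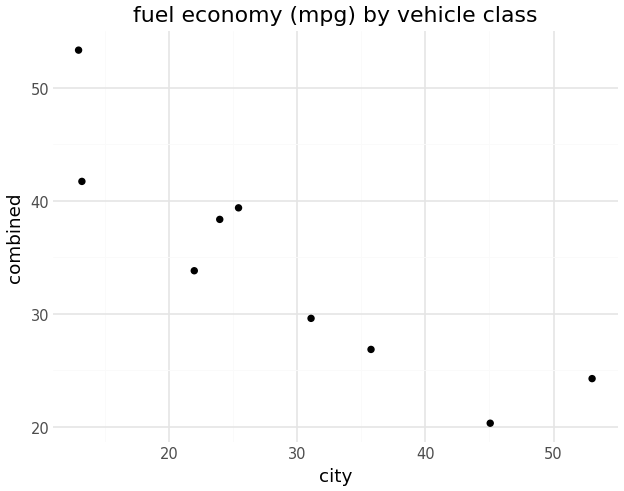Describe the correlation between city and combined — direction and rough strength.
Points are negatively correlated; strong (|r| ≈ 0.9).

negative, strong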